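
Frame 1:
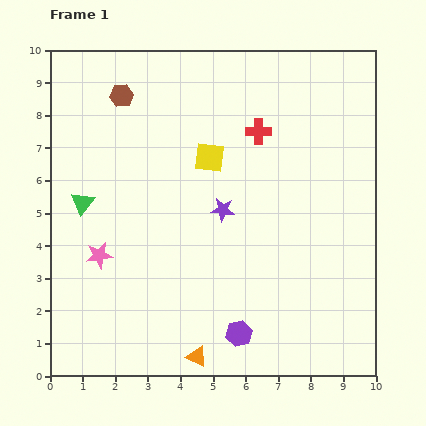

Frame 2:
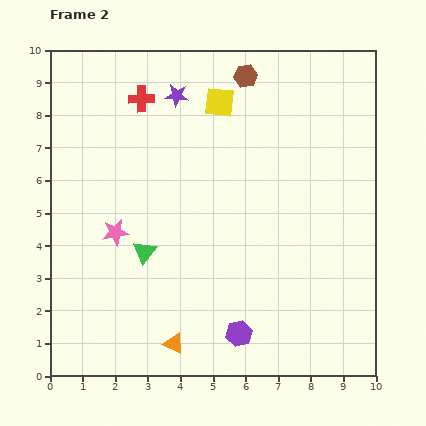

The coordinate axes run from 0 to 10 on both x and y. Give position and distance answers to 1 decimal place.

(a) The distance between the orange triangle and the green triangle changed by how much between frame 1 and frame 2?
-3.0

Distance in frame 1: 5.9. Distance in frame 2: 2.9.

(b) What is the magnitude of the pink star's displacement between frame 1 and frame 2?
0.9

The pink star moved from (1.5, 3.7) to (2.0, 4.4), a distance of √(0.5² + 0.7²) ≈ 0.9.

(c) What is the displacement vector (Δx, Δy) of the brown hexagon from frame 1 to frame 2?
(3.8, 0.6)

The brown hexagon was at (2.2, 8.6) in frame 1 and (6.0, 9.2) in frame 2.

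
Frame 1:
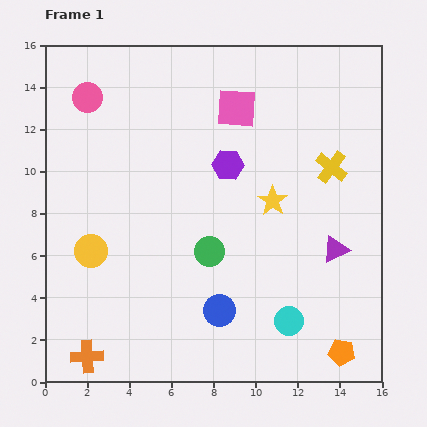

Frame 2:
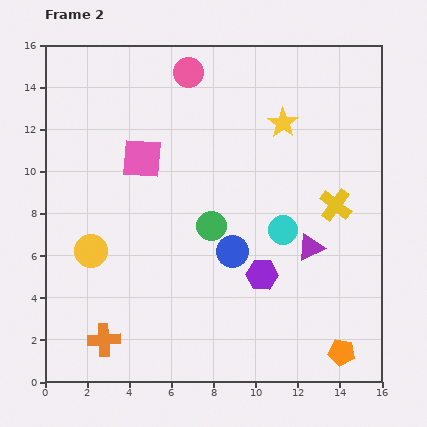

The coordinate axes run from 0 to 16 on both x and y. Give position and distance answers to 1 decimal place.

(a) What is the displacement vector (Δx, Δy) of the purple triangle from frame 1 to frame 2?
(-1.2, 0.1)

The purple triangle was at (13.8, 6.3) in frame 1 and (12.6, 6.4) in frame 2.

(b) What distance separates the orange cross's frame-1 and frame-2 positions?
1.1

The orange cross moved from (2.0, 1.2) to (2.8, 2.0), a distance of √(0.8² + 0.8²) ≈ 1.1.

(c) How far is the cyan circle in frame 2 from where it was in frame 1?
4.3

The cyan circle moved from (11.6, 2.9) to (11.3, 7.2), a distance of √(0.3² + 4.3²) ≈ 4.3.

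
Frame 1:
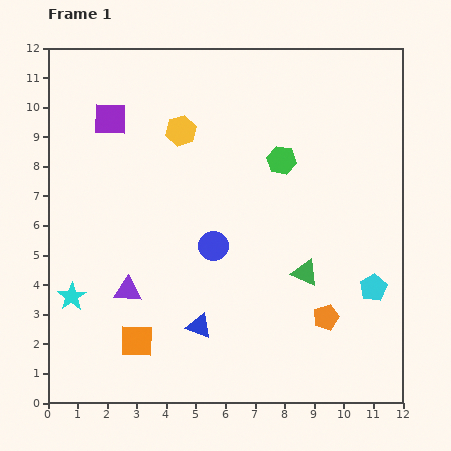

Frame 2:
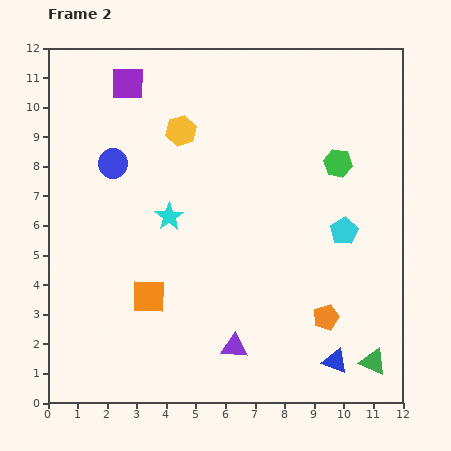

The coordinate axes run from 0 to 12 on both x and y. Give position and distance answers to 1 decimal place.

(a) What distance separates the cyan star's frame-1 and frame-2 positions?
4.3

The cyan star moved from (0.8, 3.6) to (4.1, 6.3), a distance of √(3.3² + 2.7²) ≈ 4.3.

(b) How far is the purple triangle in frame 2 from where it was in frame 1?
4.1

The purple triangle moved from (2.7, 3.8) to (6.3, 1.9), a distance of √(3.6² + 1.9²) ≈ 4.1.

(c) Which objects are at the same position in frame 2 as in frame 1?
the yellow hexagon, the orange pentagon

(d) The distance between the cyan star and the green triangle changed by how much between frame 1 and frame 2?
+0.6

Distance in frame 1: 7.9. Distance in frame 2: 8.5.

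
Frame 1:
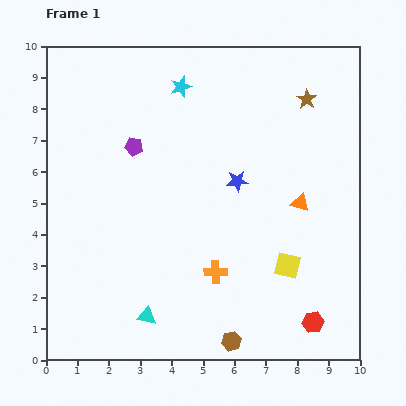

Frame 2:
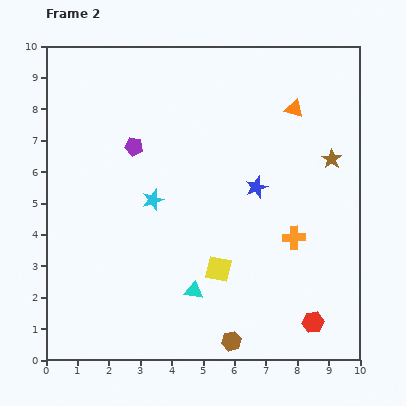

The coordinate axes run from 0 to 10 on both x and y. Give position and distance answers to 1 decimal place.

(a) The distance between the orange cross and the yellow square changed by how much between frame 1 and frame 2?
+0.3

Distance in frame 1: 2.3. Distance in frame 2: 2.6.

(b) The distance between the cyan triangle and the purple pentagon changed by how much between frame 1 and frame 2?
-0.4

Distance in frame 1: 5.4. Distance in frame 2: 5.0.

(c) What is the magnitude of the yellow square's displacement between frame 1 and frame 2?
2.2

The yellow square moved from (7.7, 3.0) to (5.5, 2.9), a distance of √(2.2² + 0.1²) ≈ 2.2.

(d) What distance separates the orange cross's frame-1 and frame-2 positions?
2.7

The orange cross moved from (5.4, 2.8) to (7.9, 3.9), a distance of √(2.5² + 1.1²) ≈ 2.7.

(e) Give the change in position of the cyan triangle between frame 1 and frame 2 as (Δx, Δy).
(1.5, 0.8)

The cyan triangle was at (3.2, 1.4) in frame 1 and (4.7, 2.2) in frame 2.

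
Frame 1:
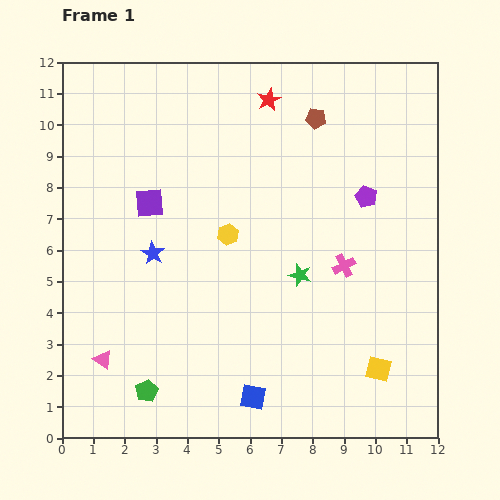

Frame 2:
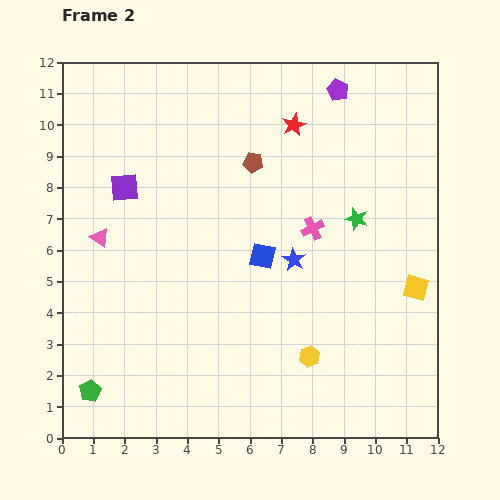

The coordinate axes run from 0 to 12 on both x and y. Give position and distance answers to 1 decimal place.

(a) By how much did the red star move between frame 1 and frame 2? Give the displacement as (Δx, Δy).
(0.8, -0.8)

The red star was at (6.6, 10.8) in frame 1 and (7.4, 10.0) in frame 2.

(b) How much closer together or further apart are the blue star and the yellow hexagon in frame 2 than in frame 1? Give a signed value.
+0.6

Distance in frame 1: 2.5. Distance in frame 2: 3.1.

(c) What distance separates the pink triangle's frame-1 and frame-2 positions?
3.9

The pink triangle moved from (1.3, 2.5) to (1.2, 6.4), a distance of √(0.1² + 3.9²) ≈ 3.9.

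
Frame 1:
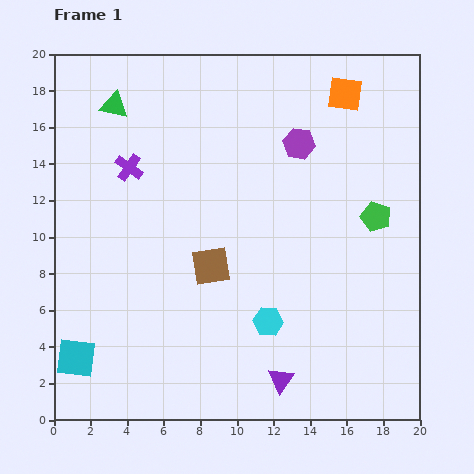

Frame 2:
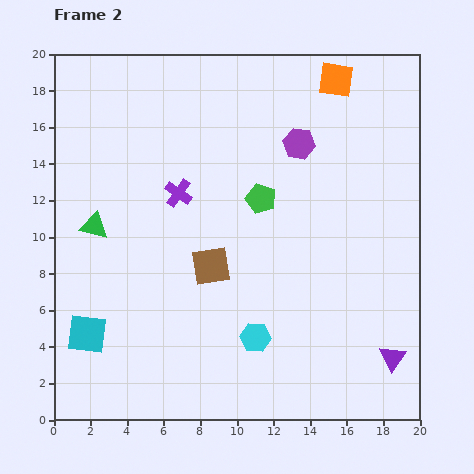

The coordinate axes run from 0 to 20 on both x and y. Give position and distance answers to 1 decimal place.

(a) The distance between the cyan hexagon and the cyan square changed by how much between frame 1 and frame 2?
-1.5

Distance in frame 1: 10.7. Distance in frame 2: 9.2.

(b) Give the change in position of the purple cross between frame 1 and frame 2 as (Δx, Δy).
(2.7, -1.4)

The purple cross was at (4.1, 13.8) in frame 1 and (6.8, 12.4) in frame 2.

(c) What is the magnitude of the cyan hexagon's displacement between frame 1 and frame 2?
1.1

The cyan hexagon moved from (11.7, 5.4) to (11.0, 4.5), a distance of √(0.7² + 0.9²) ≈ 1.1.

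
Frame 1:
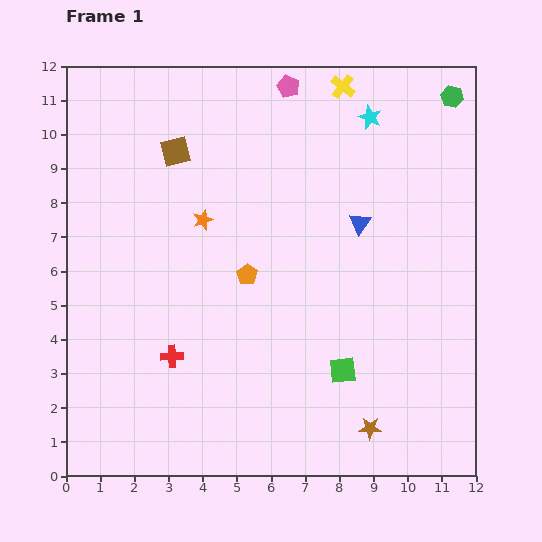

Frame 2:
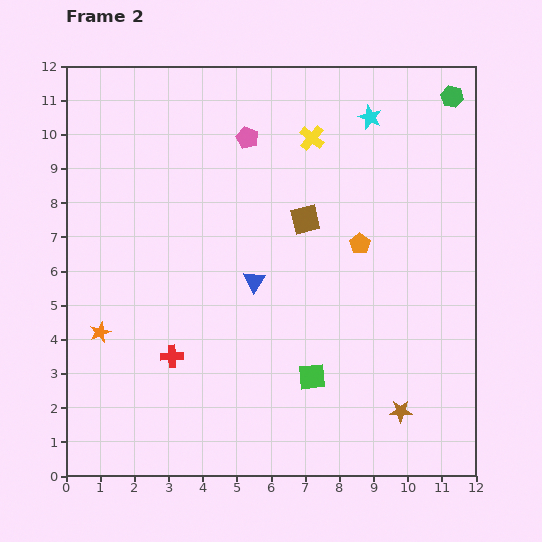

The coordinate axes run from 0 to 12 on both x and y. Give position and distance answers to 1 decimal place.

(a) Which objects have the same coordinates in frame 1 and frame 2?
the red cross, the green hexagon, the cyan star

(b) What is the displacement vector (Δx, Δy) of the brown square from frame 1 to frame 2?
(3.8, -2.0)

The brown square was at (3.2, 9.5) in frame 1 and (7.0, 7.5) in frame 2.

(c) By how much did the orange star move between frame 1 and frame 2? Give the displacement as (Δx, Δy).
(-3.0, -3.3)

The orange star was at (4.0, 7.5) in frame 1 and (1.0, 4.2) in frame 2.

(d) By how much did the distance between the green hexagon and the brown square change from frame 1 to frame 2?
-2.7

Distance in frame 1: 8.3. Distance in frame 2: 5.6.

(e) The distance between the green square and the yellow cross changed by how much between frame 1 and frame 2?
-1.3

Distance in frame 1: 8.3. Distance in frame 2: 7.0.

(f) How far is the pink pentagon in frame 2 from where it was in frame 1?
1.9

The pink pentagon moved from (6.5, 11.4) to (5.3, 9.9), a distance of √(1.2² + 1.5²) ≈ 1.9.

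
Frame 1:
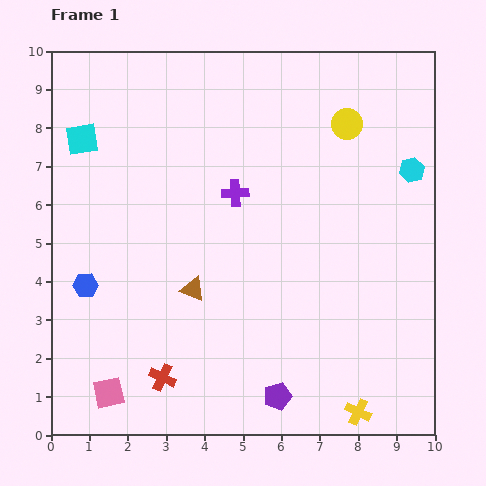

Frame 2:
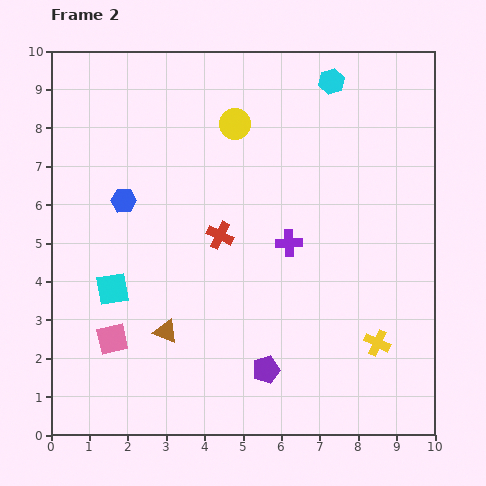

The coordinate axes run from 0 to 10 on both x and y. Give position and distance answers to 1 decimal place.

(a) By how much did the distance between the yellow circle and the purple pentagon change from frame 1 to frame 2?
-0.9

Distance in frame 1: 7.3. Distance in frame 2: 6.4.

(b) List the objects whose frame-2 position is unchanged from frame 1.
none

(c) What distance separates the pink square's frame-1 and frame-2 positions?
1.4

The pink square moved from (1.5, 1.1) to (1.6, 2.5), a distance of √(0.1² + 1.4²) ≈ 1.4.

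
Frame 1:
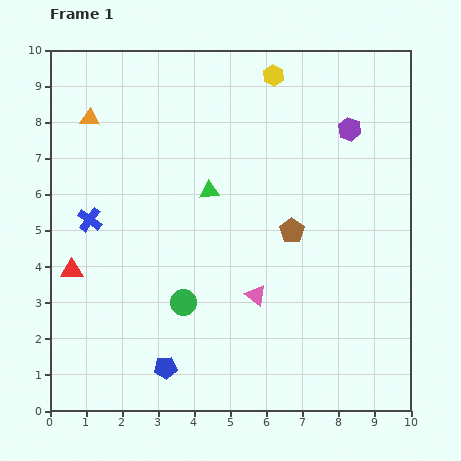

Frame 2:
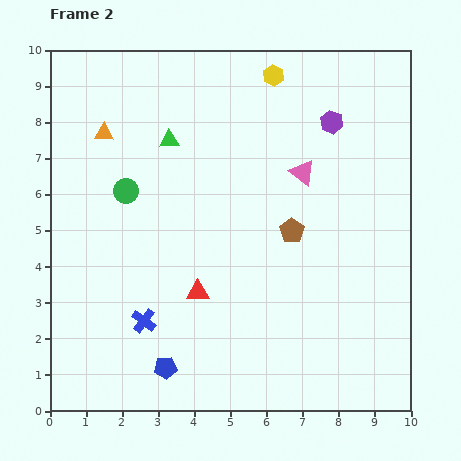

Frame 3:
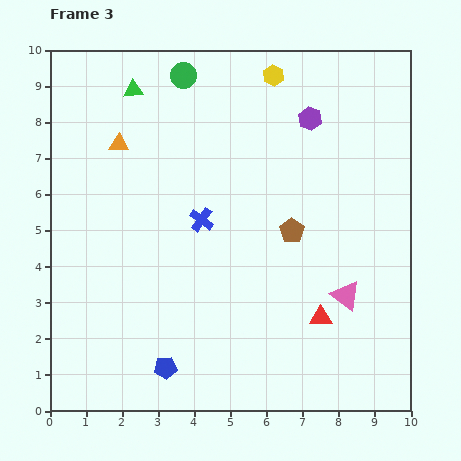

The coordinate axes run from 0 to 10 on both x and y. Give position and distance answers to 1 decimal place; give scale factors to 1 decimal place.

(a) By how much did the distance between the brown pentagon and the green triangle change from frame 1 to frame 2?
+1.7

Distance in frame 1: 2.5. Distance in frame 2: 4.2.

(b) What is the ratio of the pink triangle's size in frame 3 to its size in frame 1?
1.4×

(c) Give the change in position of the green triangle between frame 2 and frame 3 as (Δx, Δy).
(-1.0, 1.4)

The green triangle was at (3.3, 7.5) in frame 2 and (2.3, 8.9) in frame 3.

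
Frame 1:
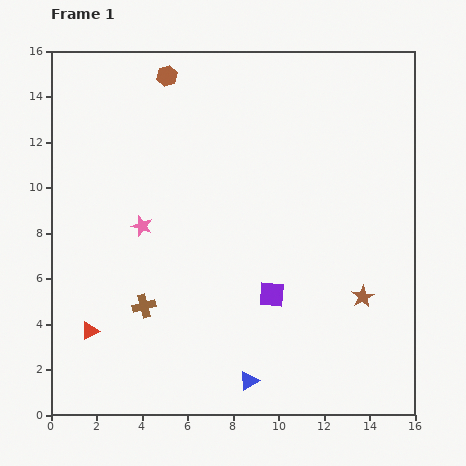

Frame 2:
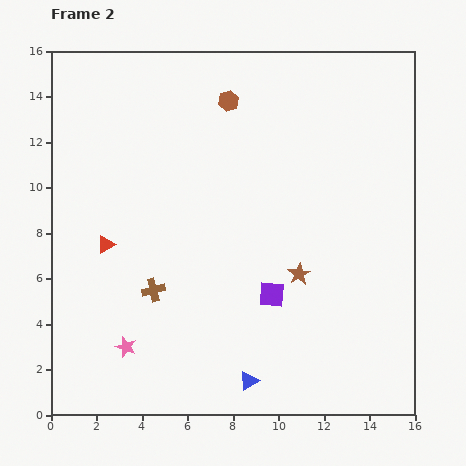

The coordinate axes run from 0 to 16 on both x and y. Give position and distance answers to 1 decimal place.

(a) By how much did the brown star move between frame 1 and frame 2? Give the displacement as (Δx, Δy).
(-2.8, 1.0)

The brown star was at (13.7, 5.2) in frame 1 and (10.9, 6.2) in frame 2.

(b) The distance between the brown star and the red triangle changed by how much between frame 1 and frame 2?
-3.5

Distance in frame 1: 12.1. Distance in frame 2: 8.6.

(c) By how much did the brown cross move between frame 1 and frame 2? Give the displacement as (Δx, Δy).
(0.4, 0.7)

The brown cross was at (4.1, 4.8) in frame 1 and (4.5, 5.5) in frame 2.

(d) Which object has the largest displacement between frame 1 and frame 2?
the pink star

(moved 5.3; next 3.9)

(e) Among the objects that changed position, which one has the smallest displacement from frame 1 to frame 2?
the brown cross

(moved 0.8)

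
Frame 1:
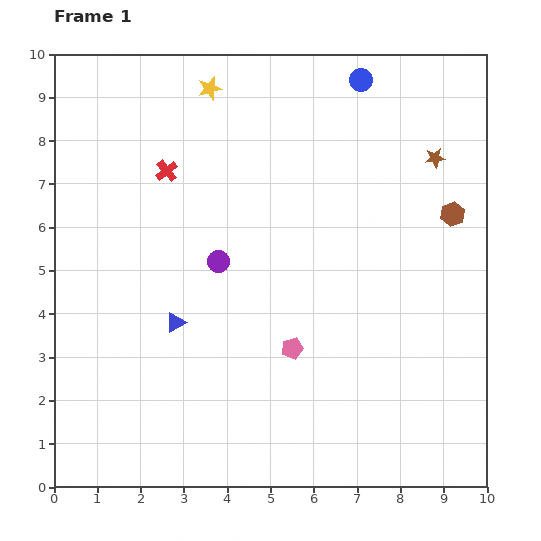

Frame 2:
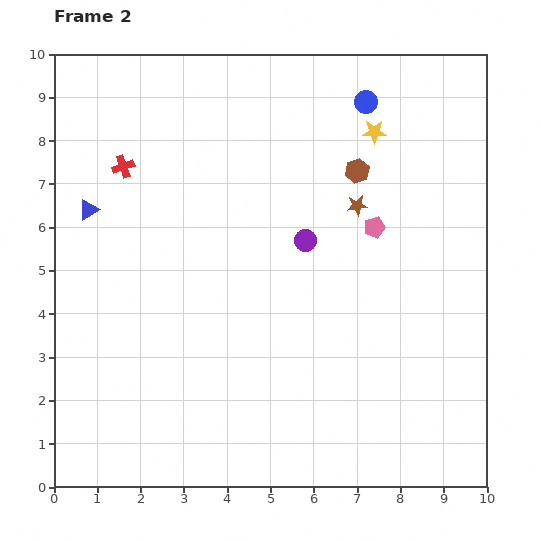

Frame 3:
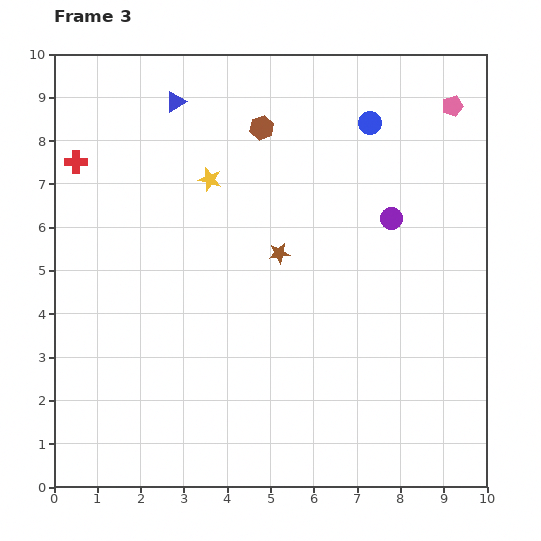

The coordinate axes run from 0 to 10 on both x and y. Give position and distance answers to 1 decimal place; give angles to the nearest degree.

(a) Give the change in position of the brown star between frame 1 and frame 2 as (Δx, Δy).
(-1.8, -1.1)

The brown star was at (8.8, 7.6) in frame 1 and (7.0, 6.5) in frame 2.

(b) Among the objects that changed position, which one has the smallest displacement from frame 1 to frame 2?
the blue circle

(moved 0.5)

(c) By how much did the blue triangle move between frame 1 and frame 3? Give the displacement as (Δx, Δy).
(0.0, 5.1)

The blue triangle was at (2.8, 3.8) in frame 1 and (2.8, 8.9) in frame 3.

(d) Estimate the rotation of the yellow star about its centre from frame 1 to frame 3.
31° clockwise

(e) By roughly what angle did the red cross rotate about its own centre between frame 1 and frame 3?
38° clockwise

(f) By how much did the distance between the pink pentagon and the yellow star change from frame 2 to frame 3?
+3.7

Distance in frame 2: 2.2. Distance in frame 3: 5.9.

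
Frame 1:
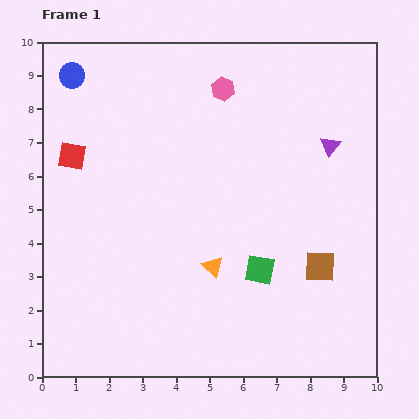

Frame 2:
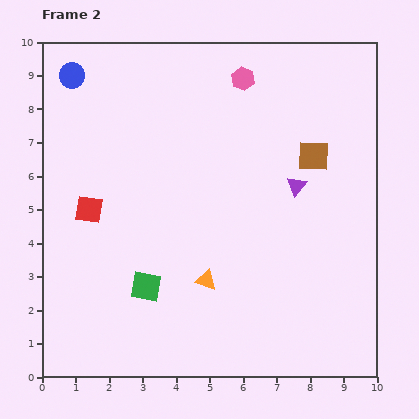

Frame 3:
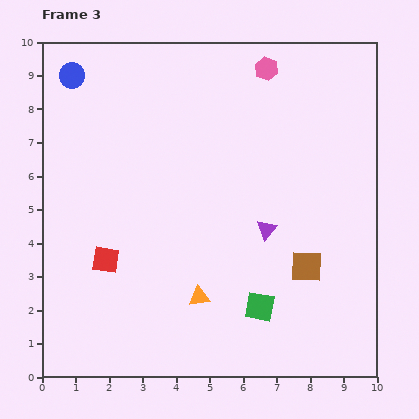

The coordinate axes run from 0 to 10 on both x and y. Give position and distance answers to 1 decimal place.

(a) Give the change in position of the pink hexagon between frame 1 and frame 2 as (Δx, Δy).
(0.6, 0.3)

The pink hexagon was at (5.4, 8.6) in frame 1 and (6.0, 8.9) in frame 2.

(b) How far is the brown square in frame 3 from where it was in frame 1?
0.4

The brown square moved from (8.3, 3.3) to (7.9, 3.3), a distance of √(0.4² + 0.0²) ≈ 0.4.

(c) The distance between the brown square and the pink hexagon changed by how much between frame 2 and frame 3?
+2.9

Distance in frame 2: 3.1. Distance in frame 3: 6.0.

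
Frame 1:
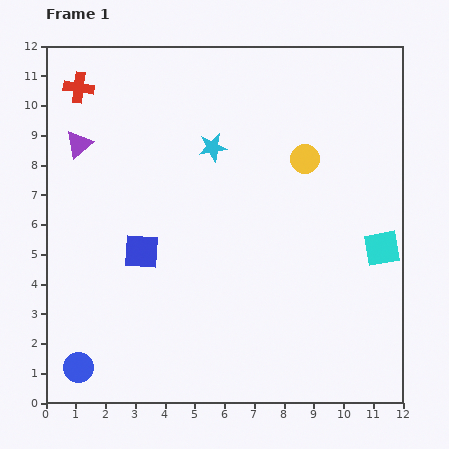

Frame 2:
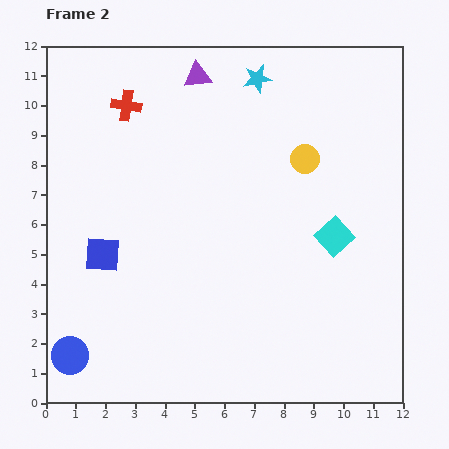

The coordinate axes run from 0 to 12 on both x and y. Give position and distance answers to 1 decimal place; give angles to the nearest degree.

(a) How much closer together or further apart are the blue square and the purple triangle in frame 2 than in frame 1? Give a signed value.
+2.6

Distance in frame 1: 4.2. Distance in frame 2: 6.8.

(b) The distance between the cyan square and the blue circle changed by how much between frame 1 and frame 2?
-1.2

Distance in frame 1: 11.0. Distance in frame 2: 9.8.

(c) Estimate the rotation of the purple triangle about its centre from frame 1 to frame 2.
34° clockwise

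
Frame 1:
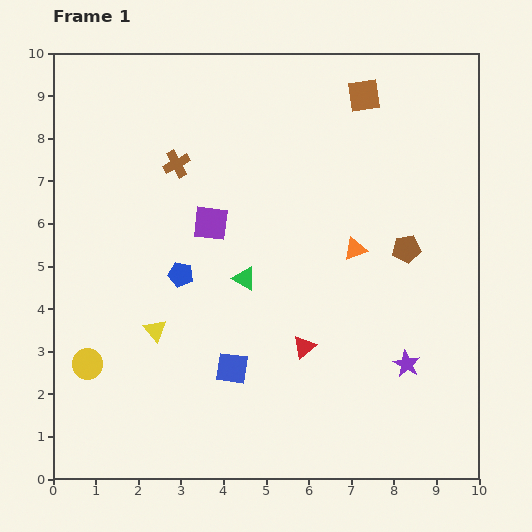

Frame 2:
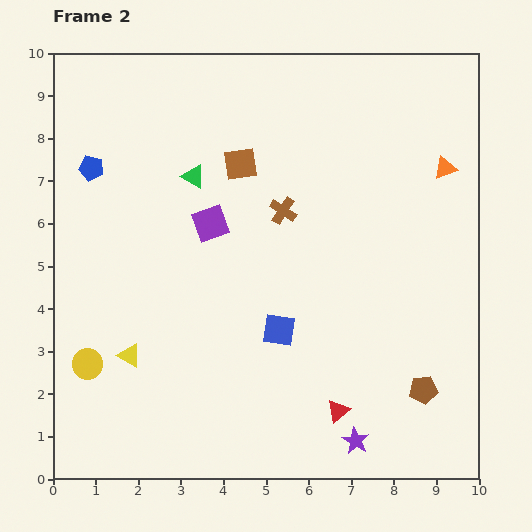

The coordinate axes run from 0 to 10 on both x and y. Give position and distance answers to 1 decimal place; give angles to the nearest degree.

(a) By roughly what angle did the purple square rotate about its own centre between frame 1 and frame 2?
28° counter-clockwise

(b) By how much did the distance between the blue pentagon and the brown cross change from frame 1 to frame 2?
+2.0

Distance in frame 1: 2.6. Distance in frame 2: 4.6.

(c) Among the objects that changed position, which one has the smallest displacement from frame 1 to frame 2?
the yellow triangle

(moved 0.8)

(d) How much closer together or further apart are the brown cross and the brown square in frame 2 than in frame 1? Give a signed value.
-3.2

Distance in frame 1: 4.7. Distance in frame 2: 1.5.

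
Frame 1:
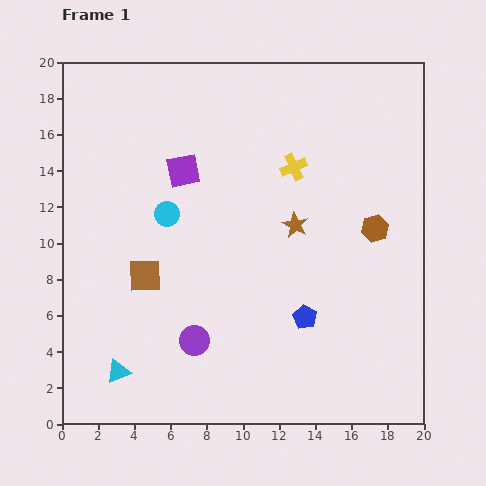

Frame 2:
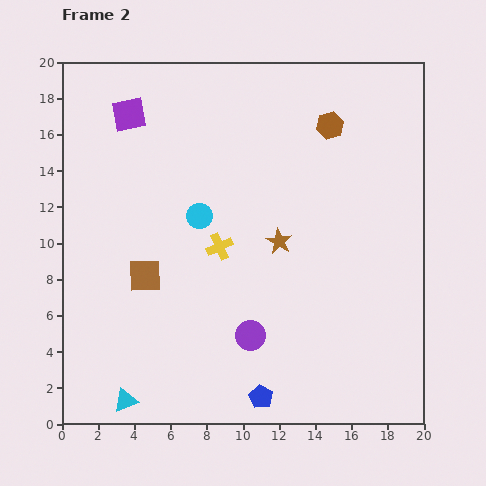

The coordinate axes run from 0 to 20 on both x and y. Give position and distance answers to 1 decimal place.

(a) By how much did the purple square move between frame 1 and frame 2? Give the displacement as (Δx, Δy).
(-3.0, 3.1)

The purple square was at (6.7, 14.0) in frame 1 and (3.7, 17.1) in frame 2.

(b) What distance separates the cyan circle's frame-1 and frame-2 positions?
1.8

The cyan circle moved from (5.8, 11.6) to (7.6, 11.5), a distance of √(1.8² + 0.1²) ≈ 1.8.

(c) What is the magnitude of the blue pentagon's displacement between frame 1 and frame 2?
5.0

The blue pentagon moved from (13.4, 5.9) to (11.0, 1.5), a distance of √(2.4² + 4.4²) ≈ 5.0.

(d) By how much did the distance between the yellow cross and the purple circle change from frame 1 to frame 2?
-5.9

Distance in frame 1: 11.1. Distance in frame 2: 5.2.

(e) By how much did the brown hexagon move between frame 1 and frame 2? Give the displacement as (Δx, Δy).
(-2.5, 5.7)

The brown hexagon was at (17.3, 10.8) in frame 1 and (14.8, 16.5) in frame 2.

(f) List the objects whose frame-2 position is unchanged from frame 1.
the brown square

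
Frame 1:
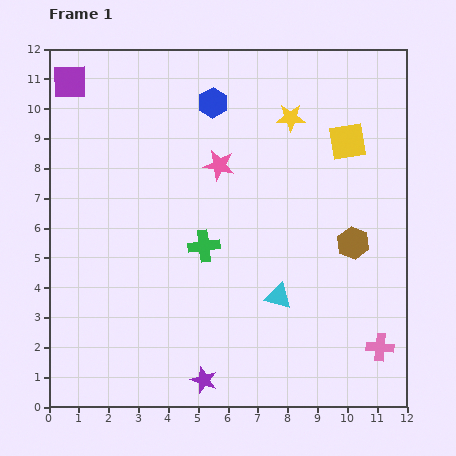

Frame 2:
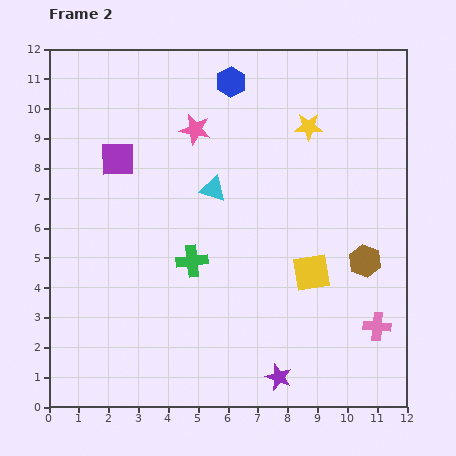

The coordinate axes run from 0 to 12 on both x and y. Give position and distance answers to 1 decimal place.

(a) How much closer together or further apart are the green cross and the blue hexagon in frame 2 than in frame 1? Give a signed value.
+1.3

Distance in frame 1: 4.8. Distance in frame 2: 6.1.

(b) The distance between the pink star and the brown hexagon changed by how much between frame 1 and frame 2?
+2.0

Distance in frame 1: 5.2. Distance in frame 2: 7.2.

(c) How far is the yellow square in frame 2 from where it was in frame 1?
4.6

The yellow square moved from (10.0, 8.9) to (8.8, 4.5), a distance of √(1.2² + 4.4²) ≈ 4.6.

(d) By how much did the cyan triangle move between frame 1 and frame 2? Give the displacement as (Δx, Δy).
(-2.2, 3.6)

The cyan triangle was at (7.7, 3.7) in frame 1 and (5.5, 7.3) in frame 2.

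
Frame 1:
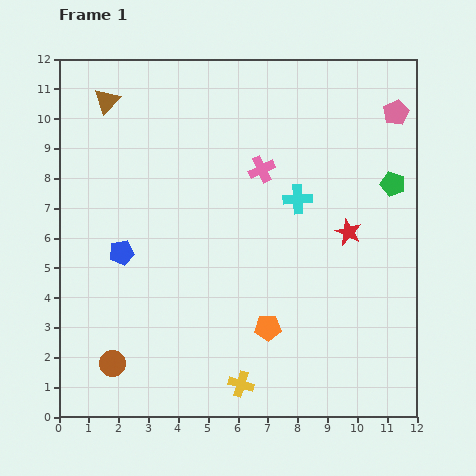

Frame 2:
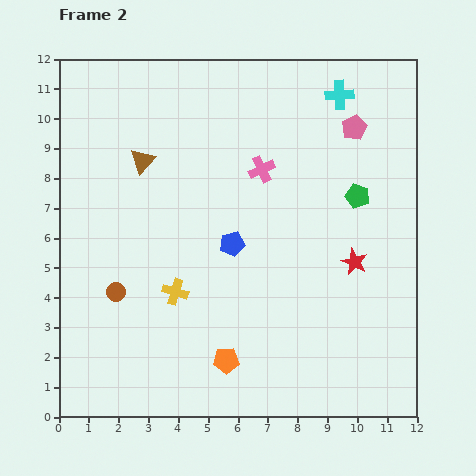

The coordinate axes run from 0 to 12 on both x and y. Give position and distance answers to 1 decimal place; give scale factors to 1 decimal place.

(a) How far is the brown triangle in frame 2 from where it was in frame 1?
2.3

The brown triangle moved from (1.6, 10.6) to (2.8, 8.6), a distance of √(1.2² + 2.0²) ≈ 2.3.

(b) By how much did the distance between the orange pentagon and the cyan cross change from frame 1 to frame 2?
+5.3

Distance in frame 1: 4.4. Distance in frame 2: 9.7.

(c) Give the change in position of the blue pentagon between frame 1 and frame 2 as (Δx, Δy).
(3.7, 0.3)

The blue pentagon was at (2.1, 5.5) in frame 1 and (5.8, 5.8) in frame 2.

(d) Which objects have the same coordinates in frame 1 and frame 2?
the pink cross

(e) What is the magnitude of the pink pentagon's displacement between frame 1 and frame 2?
1.5

The pink pentagon moved from (11.3, 10.2) to (9.9, 9.7), a distance of √(1.4² + 0.5²) ≈ 1.5.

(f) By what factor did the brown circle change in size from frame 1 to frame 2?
0.8×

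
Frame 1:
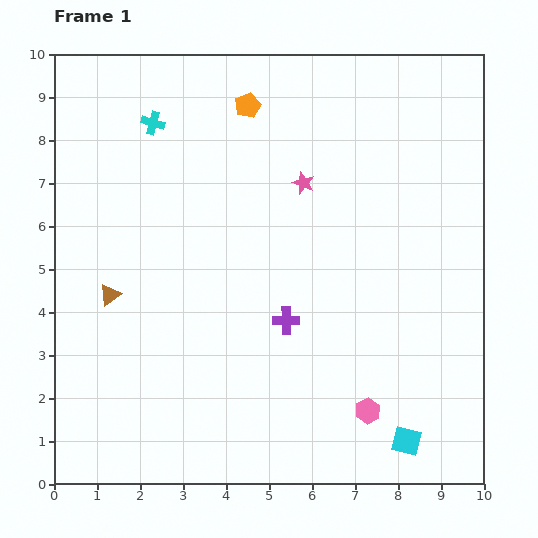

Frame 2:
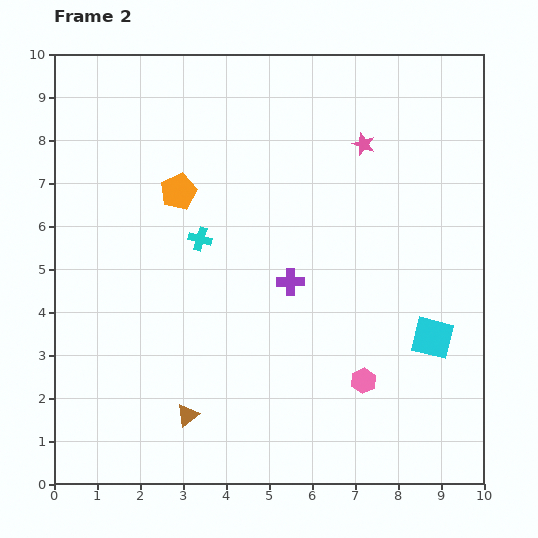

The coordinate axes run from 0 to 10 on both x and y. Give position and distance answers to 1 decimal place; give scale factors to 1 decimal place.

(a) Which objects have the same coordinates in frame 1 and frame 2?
none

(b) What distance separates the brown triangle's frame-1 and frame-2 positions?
3.3

The brown triangle moved from (1.3, 4.4) to (3.1, 1.6), a distance of √(1.8² + 2.8²) ≈ 3.3.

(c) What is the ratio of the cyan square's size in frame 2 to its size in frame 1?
1.4×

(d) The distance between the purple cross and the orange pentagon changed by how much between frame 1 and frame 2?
-1.8

Distance in frame 1: 5.1. Distance in frame 2: 3.3.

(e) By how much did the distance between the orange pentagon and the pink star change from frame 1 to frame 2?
+2.2

Distance in frame 1: 2.2. Distance in frame 2: 4.4.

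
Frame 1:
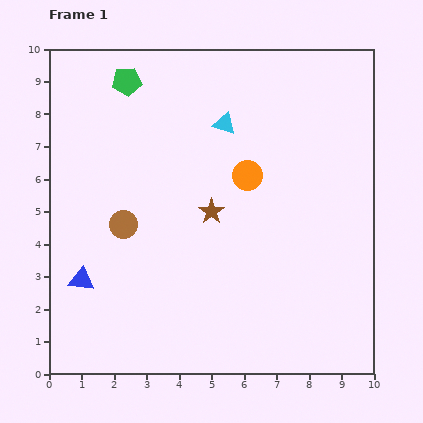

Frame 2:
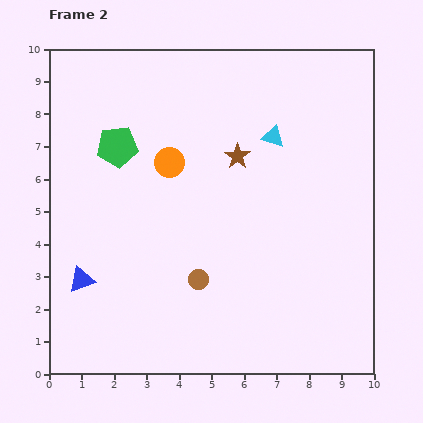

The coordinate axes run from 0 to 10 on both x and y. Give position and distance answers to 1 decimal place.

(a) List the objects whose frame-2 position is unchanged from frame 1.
the blue triangle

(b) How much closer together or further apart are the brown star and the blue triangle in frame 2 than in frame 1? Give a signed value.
+1.6

Distance in frame 1: 4.5. Distance in frame 2: 6.1.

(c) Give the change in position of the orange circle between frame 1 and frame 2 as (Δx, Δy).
(-2.4, 0.4)

The orange circle was at (6.1, 6.1) in frame 1 and (3.7, 6.5) in frame 2.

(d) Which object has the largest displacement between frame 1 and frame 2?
the brown circle

(moved 2.9; next 2.4)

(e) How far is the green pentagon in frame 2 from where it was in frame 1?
2.0

The green pentagon moved from (2.4, 9.0) to (2.1, 7.0), a distance of √(0.3² + 2.0²) ≈ 2.0.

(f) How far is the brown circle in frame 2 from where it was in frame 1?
2.9

The brown circle moved from (2.3, 4.6) to (4.6, 2.9), a distance of √(2.3² + 1.7²) ≈ 2.9.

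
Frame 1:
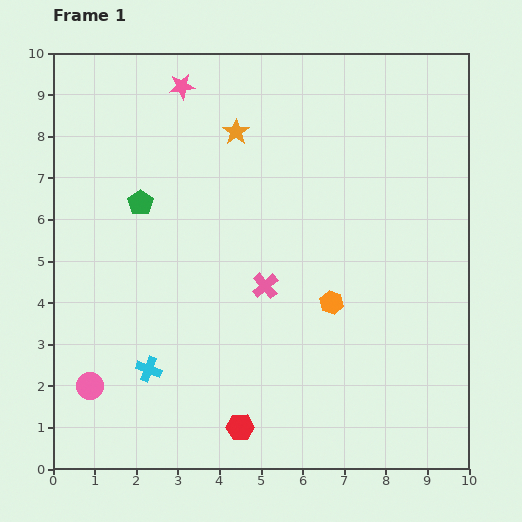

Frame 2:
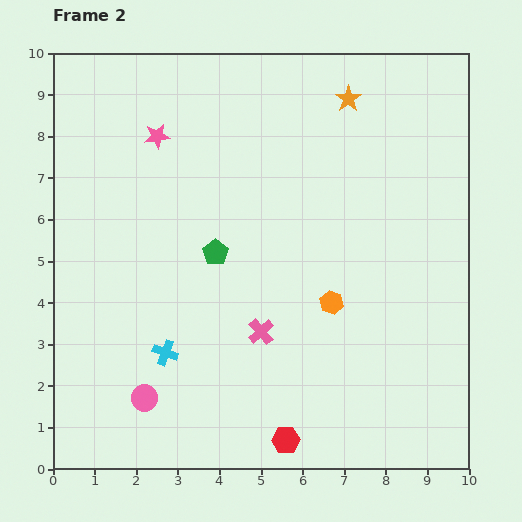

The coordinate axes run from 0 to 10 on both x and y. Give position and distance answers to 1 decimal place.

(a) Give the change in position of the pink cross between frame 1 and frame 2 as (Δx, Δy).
(-0.1, -1.1)

The pink cross was at (5.1, 4.4) in frame 1 and (5.0, 3.3) in frame 2.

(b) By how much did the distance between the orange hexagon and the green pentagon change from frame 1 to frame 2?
-2.2

Distance in frame 1: 5.2. Distance in frame 2: 3.0.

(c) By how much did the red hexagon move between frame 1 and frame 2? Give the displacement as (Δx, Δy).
(1.1, -0.3)

The red hexagon was at (4.5, 1.0) in frame 1 and (5.6, 0.7) in frame 2.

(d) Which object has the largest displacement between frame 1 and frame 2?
the orange star

(moved 2.8; next 2.2)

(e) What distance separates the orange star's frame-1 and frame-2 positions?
2.8

The orange star moved from (4.4, 8.1) to (7.1, 8.9), a distance of √(2.7² + 0.8²) ≈ 2.8.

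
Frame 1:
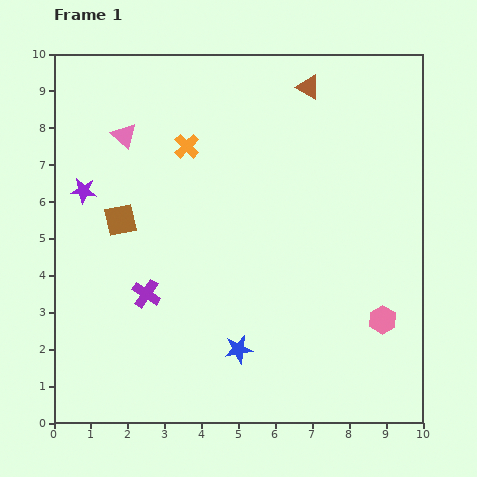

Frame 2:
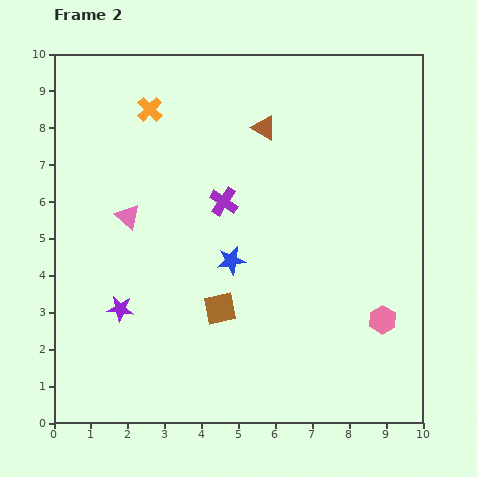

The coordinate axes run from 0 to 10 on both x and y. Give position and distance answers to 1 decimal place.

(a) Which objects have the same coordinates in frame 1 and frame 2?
the pink hexagon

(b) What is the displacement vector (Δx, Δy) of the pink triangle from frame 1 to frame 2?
(0.1, -2.2)

The pink triangle was at (1.9, 7.8) in frame 1 and (2.0, 5.6) in frame 2.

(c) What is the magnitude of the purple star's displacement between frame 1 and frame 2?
3.4

The purple star moved from (0.8, 6.3) to (1.8, 3.1), a distance of √(1.0² + 3.2²) ≈ 3.4.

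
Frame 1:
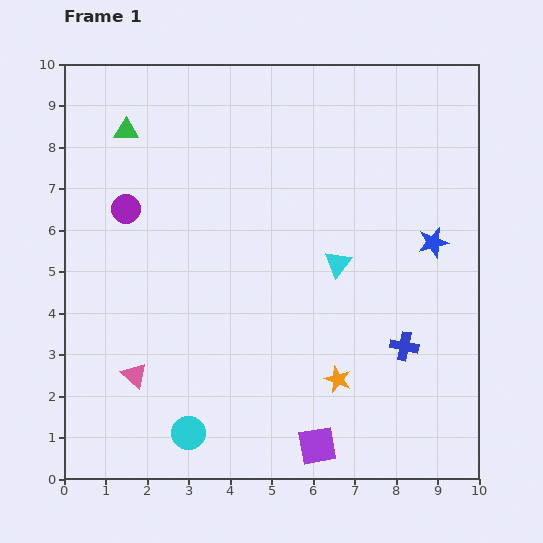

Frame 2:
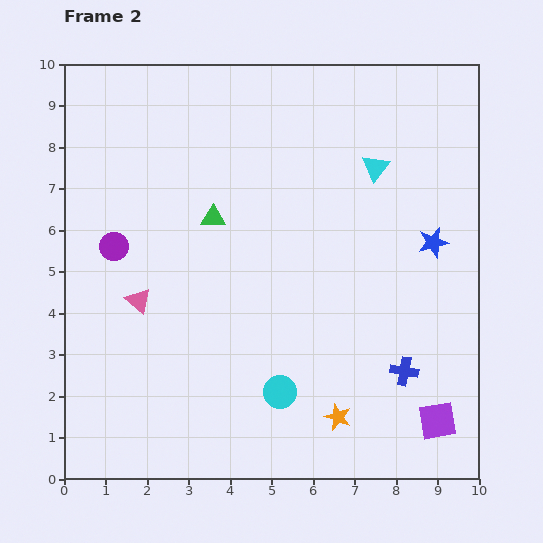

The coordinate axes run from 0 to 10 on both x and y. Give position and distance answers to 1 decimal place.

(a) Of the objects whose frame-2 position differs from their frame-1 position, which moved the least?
the blue cross

(moved 0.6)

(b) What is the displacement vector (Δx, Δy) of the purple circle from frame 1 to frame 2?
(-0.3, -0.9)

The purple circle was at (1.5, 6.5) in frame 1 and (1.2, 5.6) in frame 2.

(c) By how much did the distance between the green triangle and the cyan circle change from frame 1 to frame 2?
-3.0

Distance in frame 1: 7.5. Distance in frame 2: 4.5.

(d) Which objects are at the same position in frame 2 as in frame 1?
the blue star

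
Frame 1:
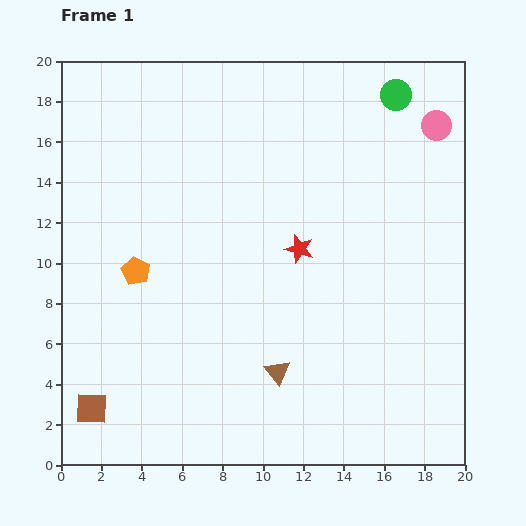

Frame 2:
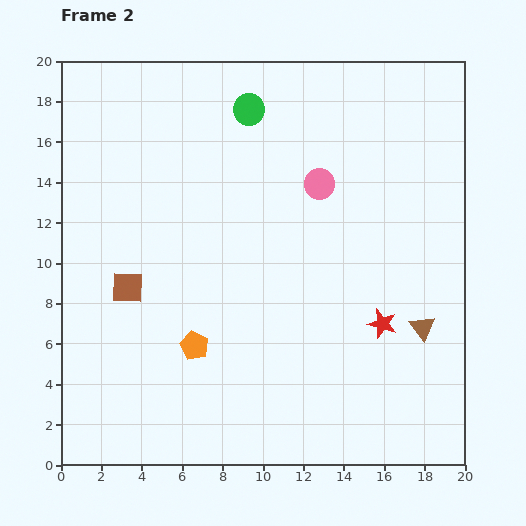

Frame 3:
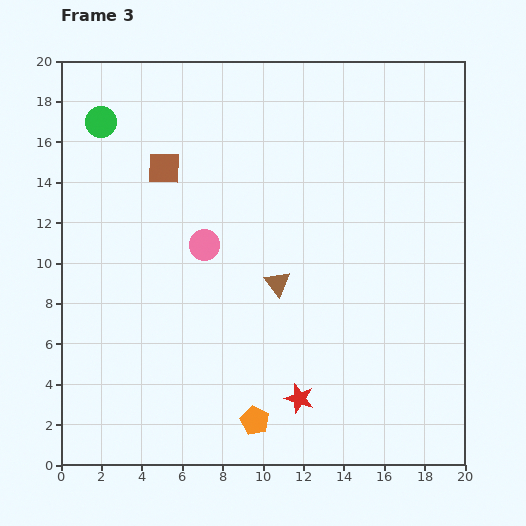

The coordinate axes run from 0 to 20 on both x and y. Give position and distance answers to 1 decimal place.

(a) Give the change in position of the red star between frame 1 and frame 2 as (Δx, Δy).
(4.1, -3.7)

The red star was at (11.8, 10.7) in frame 1 and (15.9, 7.0) in frame 2.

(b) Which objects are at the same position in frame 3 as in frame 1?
none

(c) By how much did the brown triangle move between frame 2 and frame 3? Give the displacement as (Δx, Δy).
(-7.2, 2.2)

The brown triangle was at (17.9, 6.8) in frame 2 and (10.7, 9.0) in frame 3.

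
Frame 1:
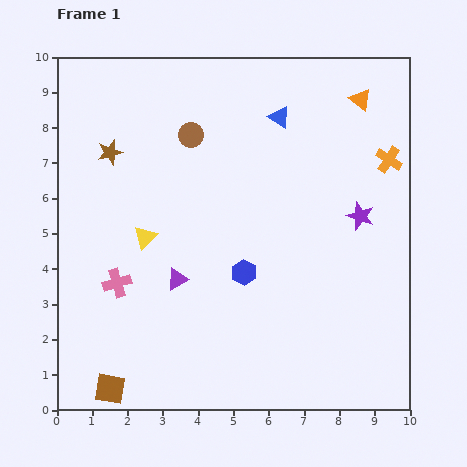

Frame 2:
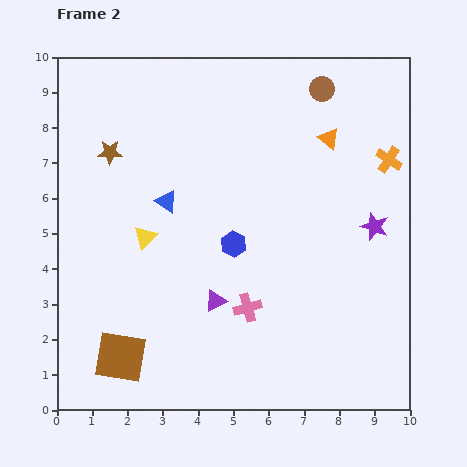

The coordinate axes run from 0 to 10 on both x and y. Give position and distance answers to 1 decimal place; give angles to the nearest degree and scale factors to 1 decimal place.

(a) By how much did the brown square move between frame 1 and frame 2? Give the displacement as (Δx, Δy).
(0.3, 0.9)

The brown square was at (1.5, 0.6) in frame 1 and (1.8, 1.5) in frame 2.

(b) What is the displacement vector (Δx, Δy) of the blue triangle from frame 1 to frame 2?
(-3.2, -2.4)

The blue triangle was at (6.3, 8.3) in frame 1 and (3.1, 5.9) in frame 2.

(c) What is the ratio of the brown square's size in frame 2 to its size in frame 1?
1.7×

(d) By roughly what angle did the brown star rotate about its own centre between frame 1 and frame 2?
16° clockwise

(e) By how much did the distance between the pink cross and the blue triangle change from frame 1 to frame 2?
-2.8

Distance in frame 1: 6.6. Distance in frame 2: 3.8.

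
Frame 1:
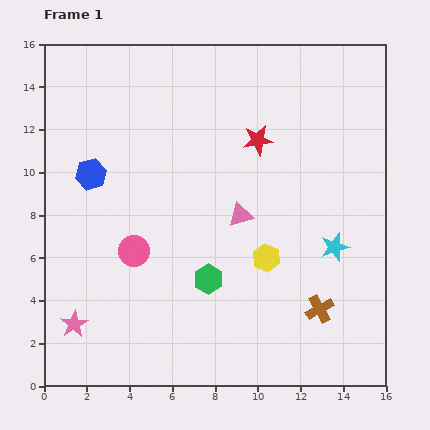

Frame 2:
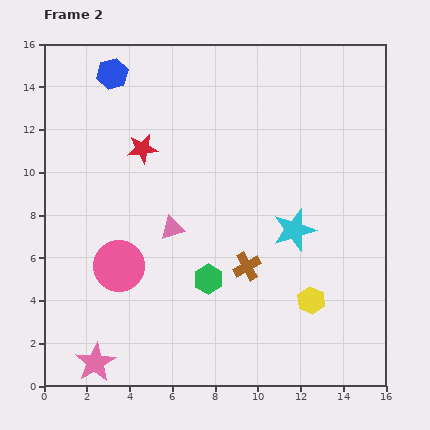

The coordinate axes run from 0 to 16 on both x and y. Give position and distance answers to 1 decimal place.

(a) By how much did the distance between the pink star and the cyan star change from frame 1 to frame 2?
-1.5

Distance in frame 1: 12.7. Distance in frame 2: 11.2.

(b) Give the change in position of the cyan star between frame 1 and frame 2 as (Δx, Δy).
(-1.9, 0.8)

The cyan star was at (13.6, 6.5) in frame 1 and (11.7, 7.3) in frame 2.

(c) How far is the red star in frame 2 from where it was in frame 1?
5.4

The red star moved from (10.0, 11.5) to (4.6, 11.1), a distance of √(5.4² + 0.4²) ≈ 5.4.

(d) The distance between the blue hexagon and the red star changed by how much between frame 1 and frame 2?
-4.2

Distance in frame 1: 8.0. Distance in frame 2: 3.8.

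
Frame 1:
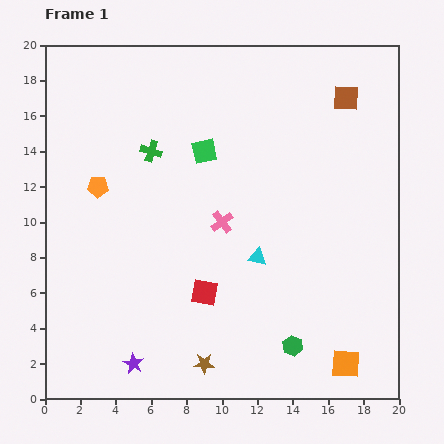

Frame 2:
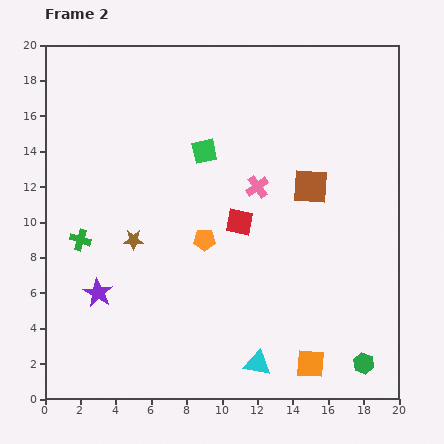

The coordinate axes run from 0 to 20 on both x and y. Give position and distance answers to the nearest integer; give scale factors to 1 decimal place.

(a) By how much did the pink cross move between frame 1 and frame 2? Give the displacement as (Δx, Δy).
(2, 2)

The pink cross was at (10, 10) in frame 1 and (12, 12) in frame 2.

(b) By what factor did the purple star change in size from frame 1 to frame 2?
1.5×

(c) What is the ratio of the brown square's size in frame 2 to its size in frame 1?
1.4×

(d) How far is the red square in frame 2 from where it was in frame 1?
4

The red square moved from (9, 6) to (11, 10), a distance of √(2² + 4²) ≈ 4.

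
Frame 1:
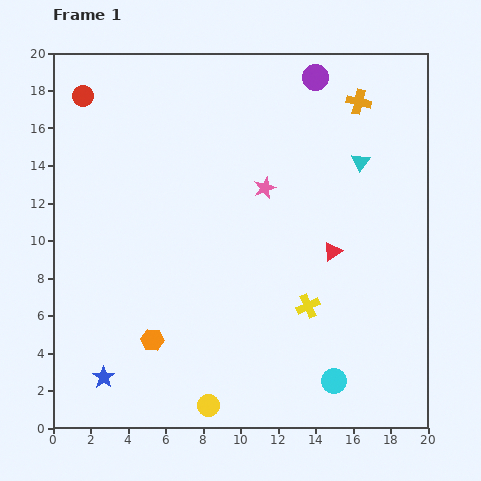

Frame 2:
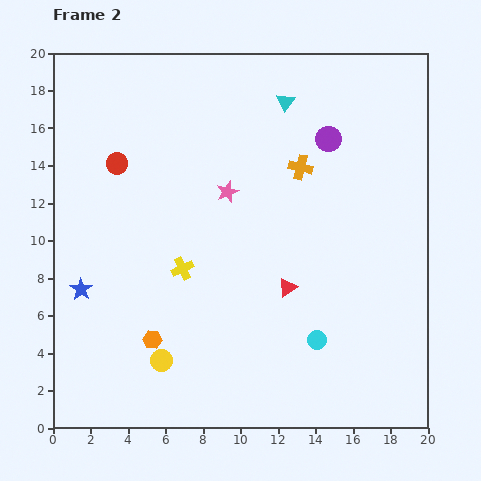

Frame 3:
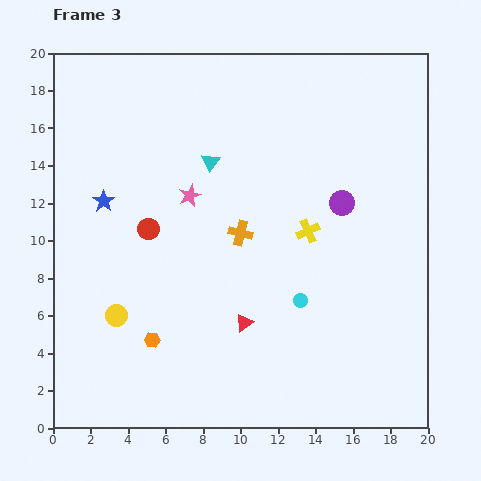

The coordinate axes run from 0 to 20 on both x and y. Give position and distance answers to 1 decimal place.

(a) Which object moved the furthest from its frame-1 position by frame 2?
the yellow cross

(moved 7.0; next 5.1)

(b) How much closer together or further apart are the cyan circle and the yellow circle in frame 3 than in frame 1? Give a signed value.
+3.0

Distance in frame 1: 6.8. Distance in frame 3: 9.8.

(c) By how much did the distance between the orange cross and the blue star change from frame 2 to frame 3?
-5.9

Distance in frame 2: 13.4. Distance in frame 3: 7.5.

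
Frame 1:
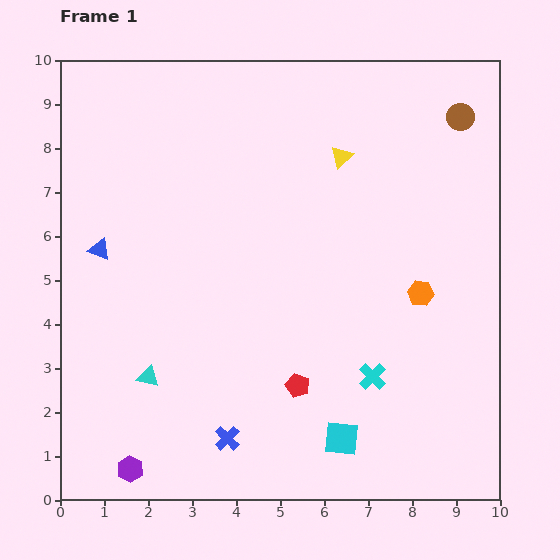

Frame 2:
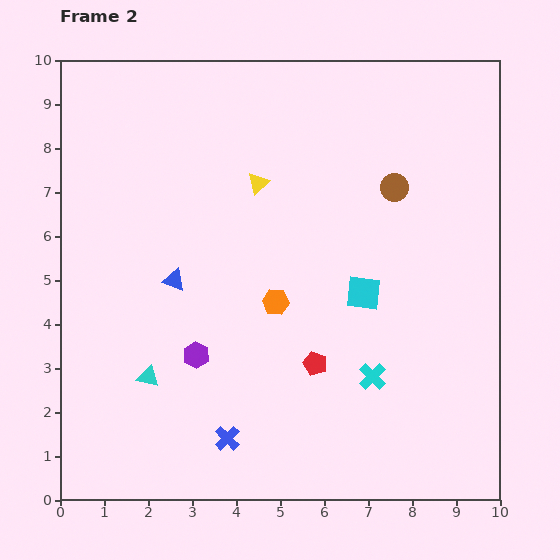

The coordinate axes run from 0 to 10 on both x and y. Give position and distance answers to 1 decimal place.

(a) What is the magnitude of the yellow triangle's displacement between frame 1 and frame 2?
2.0

The yellow triangle moved from (6.4, 7.8) to (4.5, 7.2), a distance of √(1.9² + 0.6²) ≈ 2.0.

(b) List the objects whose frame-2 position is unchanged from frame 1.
the cyan cross, the cyan triangle, the blue cross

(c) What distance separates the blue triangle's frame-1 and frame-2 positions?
1.8

The blue triangle moved from (0.9, 5.7) to (2.6, 5.0), a distance of √(1.7² + 0.7²) ≈ 1.8.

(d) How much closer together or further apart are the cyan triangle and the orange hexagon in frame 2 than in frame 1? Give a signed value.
-3.1

Distance in frame 1: 6.5. Distance in frame 2: 3.4.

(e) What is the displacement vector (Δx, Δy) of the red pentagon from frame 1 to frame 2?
(0.4, 0.5)

The red pentagon was at (5.4, 2.6) in frame 1 and (5.8, 3.1) in frame 2.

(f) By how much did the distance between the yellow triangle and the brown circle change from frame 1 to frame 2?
+0.3

Distance in frame 1: 2.8. Distance in frame 2: 3.1.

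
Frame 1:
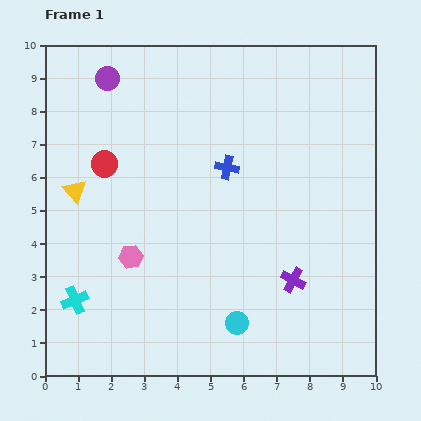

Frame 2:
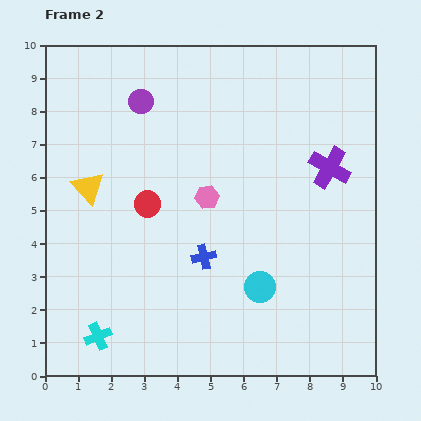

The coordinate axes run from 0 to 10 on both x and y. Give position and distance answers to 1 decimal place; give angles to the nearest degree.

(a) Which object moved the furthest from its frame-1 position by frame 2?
the purple cross

(moved 3.6; next 2.9)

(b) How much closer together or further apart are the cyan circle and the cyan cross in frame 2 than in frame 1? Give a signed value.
+0.2

Distance in frame 1: 4.9. Distance in frame 2: 5.1.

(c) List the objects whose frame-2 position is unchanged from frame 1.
none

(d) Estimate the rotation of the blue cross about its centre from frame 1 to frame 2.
23° counter-clockwise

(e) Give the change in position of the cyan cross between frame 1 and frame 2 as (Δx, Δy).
(0.7, -1.1)

The cyan cross was at (0.9, 2.3) in frame 1 and (1.6, 1.2) in frame 2.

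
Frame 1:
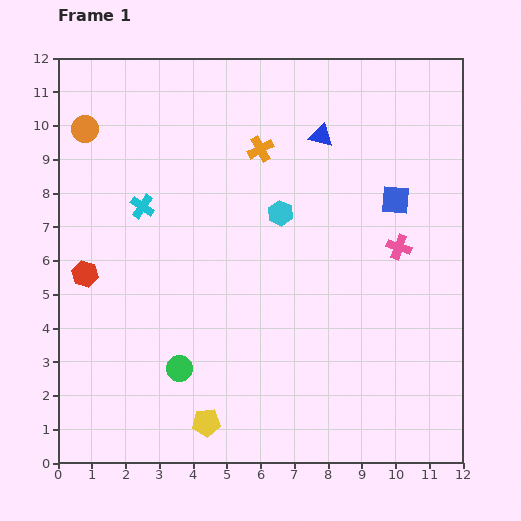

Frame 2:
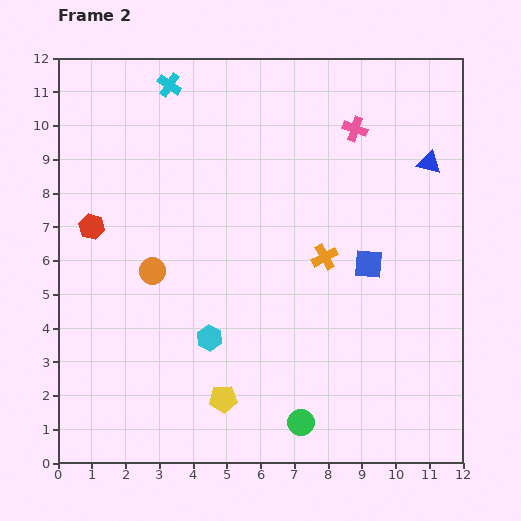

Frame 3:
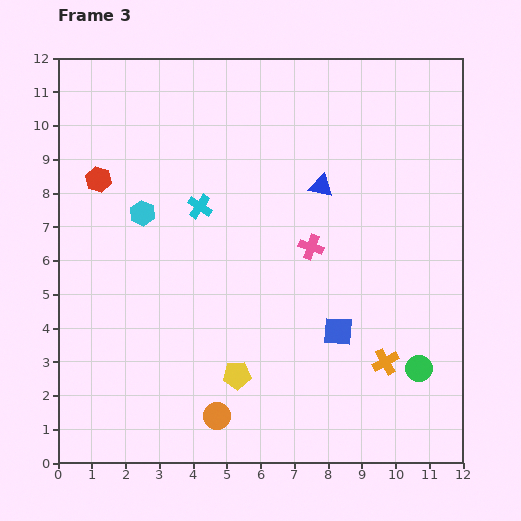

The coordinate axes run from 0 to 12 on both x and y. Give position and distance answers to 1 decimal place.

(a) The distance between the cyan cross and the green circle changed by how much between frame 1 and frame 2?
+5.8

Distance in frame 1: 4.9. Distance in frame 2: 10.7.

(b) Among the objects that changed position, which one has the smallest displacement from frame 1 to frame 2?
the yellow pentagon

(moved 0.9)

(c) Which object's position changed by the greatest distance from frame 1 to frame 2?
the orange circle

(moved 4.7; next 4.3)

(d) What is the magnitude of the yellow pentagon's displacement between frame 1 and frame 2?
0.9

The yellow pentagon moved from (4.4, 1.2) to (4.9, 1.9), a distance of √(0.5² + 0.7²) ≈ 0.9.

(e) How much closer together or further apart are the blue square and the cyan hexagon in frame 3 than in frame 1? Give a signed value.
+3.4

Distance in frame 1: 3.4. Distance in frame 3: 6.8.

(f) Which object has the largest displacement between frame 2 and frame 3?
the orange circle

(moved 4.7; next 4.2)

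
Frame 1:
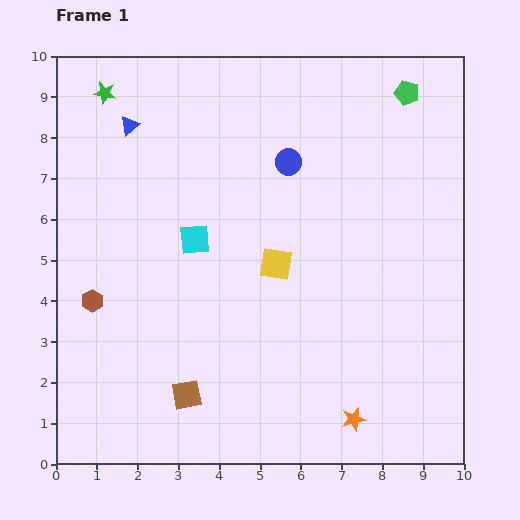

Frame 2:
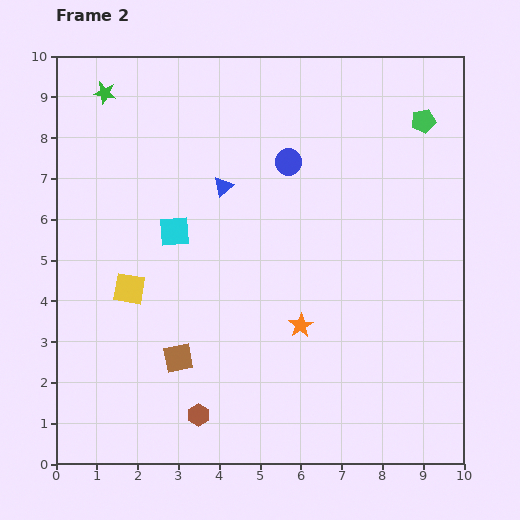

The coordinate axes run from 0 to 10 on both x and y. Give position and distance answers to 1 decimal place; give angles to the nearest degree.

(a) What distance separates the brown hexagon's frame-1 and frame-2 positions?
3.8

The brown hexagon moved from (0.9, 4.0) to (3.5, 1.2), a distance of √(2.6² + 2.8²) ≈ 3.8.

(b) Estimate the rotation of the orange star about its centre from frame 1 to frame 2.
18° counter-clockwise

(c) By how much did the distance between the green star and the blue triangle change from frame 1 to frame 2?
+2.7

Distance in frame 1: 1.0. Distance in frame 2: 3.7.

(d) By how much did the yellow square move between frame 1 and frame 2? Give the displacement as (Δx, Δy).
(-3.6, -0.6)

The yellow square was at (5.4, 4.9) in frame 1 and (1.8, 4.3) in frame 2.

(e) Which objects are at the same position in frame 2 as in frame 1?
the blue circle, the green star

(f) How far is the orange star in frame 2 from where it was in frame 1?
2.6

The orange star moved from (7.3, 1.1) to (6.0, 3.4), a distance of √(1.3² + 2.3²) ≈ 2.6.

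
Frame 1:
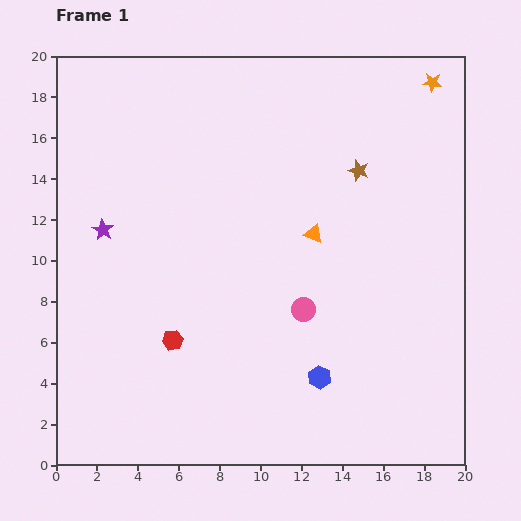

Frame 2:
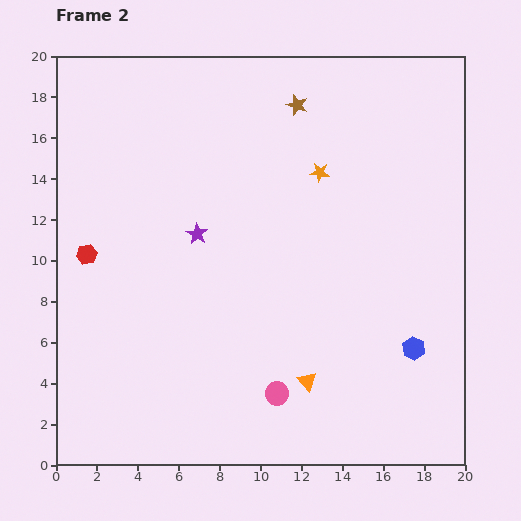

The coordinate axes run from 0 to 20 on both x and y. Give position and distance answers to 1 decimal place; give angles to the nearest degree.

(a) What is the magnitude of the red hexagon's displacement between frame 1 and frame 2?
5.9

The red hexagon moved from (5.7, 6.1) to (1.5, 10.3), a distance of √(4.2² + 4.2²) ≈ 5.9.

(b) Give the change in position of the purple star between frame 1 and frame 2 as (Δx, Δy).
(4.6, -0.2)

The purple star was at (2.3, 11.5) in frame 1 and (6.9, 11.3) in frame 2.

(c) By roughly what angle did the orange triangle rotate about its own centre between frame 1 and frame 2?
28° clockwise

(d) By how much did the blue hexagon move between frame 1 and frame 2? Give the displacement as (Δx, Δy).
(4.6, 1.4)

The blue hexagon was at (12.9, 4.3) in frame 1 and (17.5, 5.7) in frame 2.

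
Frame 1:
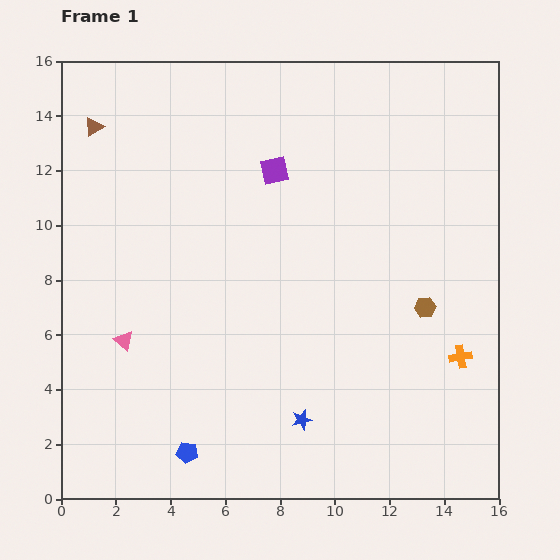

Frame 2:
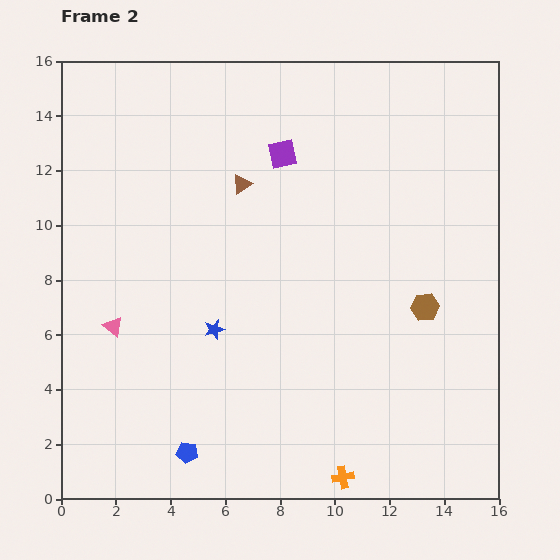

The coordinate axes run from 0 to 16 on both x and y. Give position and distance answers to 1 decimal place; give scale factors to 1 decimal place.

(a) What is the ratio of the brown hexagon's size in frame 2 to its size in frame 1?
1.3×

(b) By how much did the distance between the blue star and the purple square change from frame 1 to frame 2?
-2.3

Distance in frame 1: 9.2. Distance in frame 2: 6.9.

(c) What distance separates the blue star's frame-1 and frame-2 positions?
4.6

The blue star moved from (8.8, 2.9) to (5.6, 6.2), a distance of √(3.2² + 3.3²) ≈ 4.6.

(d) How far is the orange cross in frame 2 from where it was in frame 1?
6.2

The orange cross moved from (14.6, 5.2) to (10.3, 0.8), a distance of √(4.3² + 4.4²) ≈ 6.2.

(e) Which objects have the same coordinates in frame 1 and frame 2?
the blue pentagon, the brown hexagon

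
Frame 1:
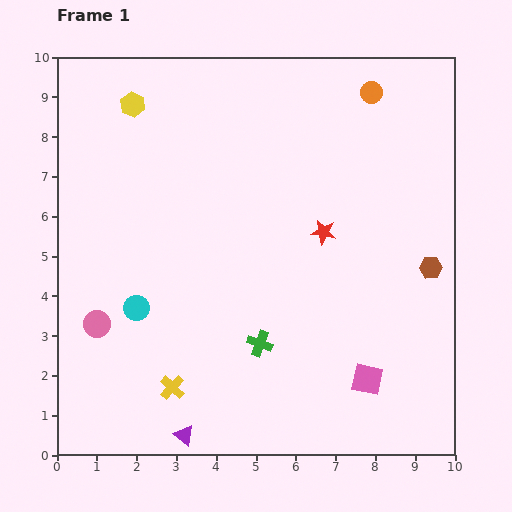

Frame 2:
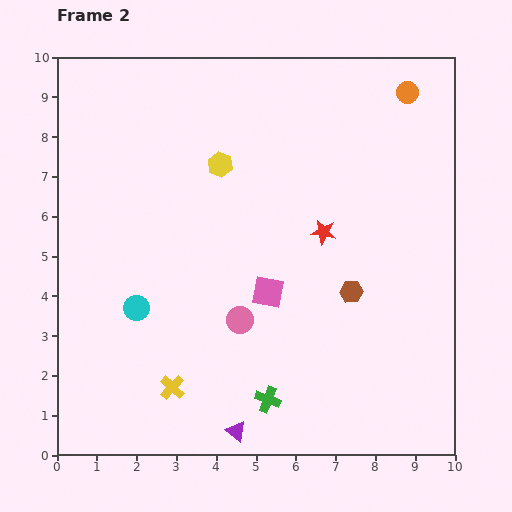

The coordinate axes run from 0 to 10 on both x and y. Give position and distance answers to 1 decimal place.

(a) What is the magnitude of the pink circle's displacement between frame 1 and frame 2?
3.6

The pink circle moved from (1.0, 3.3) to (4.6, 3.4), a distance of √(3.6² + 0.1²) ≈ 3.6.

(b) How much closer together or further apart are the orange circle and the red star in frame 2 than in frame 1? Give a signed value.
+0.4

Distance in frame 1: 3.7. Distance in frame 2: 4.1.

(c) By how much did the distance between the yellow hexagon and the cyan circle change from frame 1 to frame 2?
-0.9

Distance in frame 1: 5.1. Distance in frame 2: 4.2.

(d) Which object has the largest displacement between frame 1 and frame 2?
the pink circle

(moved 3.6; next 3.3)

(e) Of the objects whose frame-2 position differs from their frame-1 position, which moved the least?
the orange circle

(moved 0.9)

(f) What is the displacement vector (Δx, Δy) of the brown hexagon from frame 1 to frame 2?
(-2.0, -0.6)

The brown hexagon was at (9.4, 4.7) in frame 1 and (7.4, 4.1) in frame 2.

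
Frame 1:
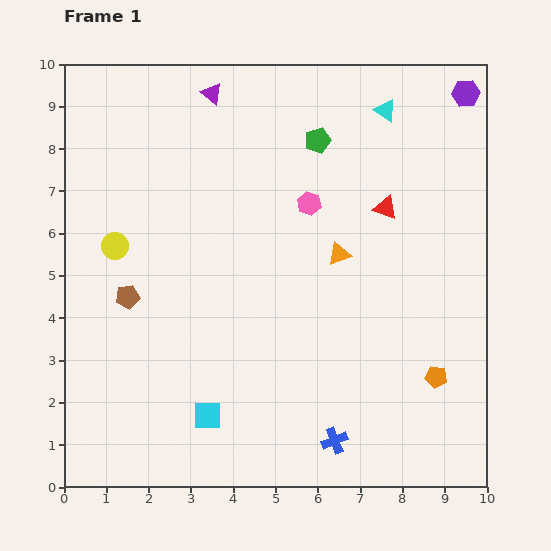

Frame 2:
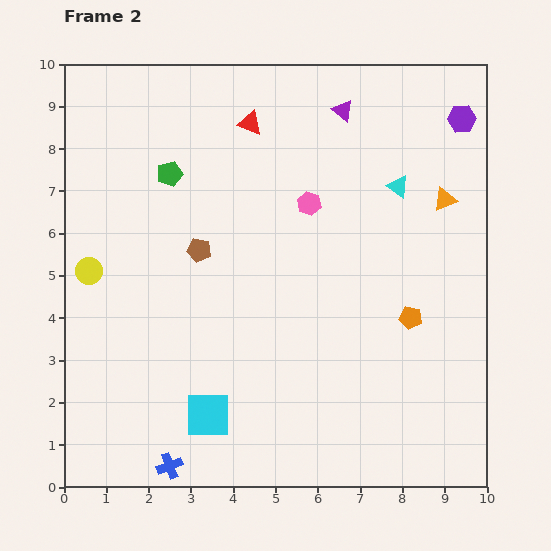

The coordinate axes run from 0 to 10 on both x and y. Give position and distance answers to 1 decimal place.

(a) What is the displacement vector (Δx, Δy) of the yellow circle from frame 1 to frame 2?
(-0.6, -0.6)

The yellow circle was at (1.2, 5.7) in frame 1 and (0.6, 5.1) in frame 2.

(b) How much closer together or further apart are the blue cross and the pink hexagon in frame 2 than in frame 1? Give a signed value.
+1.4

Distance in frame 1: 5.6. Distance in frame 2: 7.0.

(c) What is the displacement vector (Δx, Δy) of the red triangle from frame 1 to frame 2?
(-3.2, 2.0)

The red triangle was at (7.6, 6.6) in frame 1 and (4.4, 8.6) in frame 2.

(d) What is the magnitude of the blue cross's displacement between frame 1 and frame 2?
3.9

The blue cross moved from (6.4, 1.1) to (2.5, 0.5), a distance of √(3.9² + 0.6²) ≈ 3.9.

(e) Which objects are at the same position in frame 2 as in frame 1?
the cyan square, the pink hexagon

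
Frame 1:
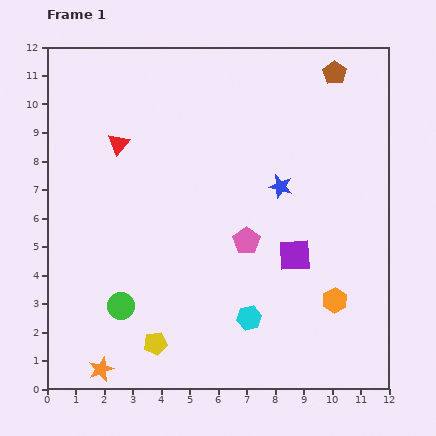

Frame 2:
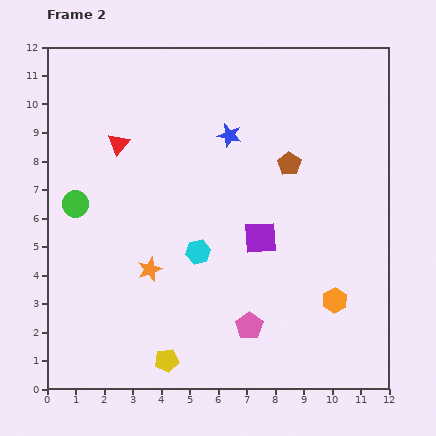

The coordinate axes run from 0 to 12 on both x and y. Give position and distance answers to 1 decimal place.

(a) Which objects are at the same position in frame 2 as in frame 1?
the orange hexagon, the red triangle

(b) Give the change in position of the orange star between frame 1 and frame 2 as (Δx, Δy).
(1.7, 3.5)

The orange star was at (1.9, 0.7) in frame 1 and (3.6, 4.2) in frame 2.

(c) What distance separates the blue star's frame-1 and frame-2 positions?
2.5

The blue star moved from (8.2, 7.1) to (6.4, 8.9), a distance of √(1.8² + 1.8²) ≈ 2.5.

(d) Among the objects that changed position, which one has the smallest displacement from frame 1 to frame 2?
the yellow pentagon

(moved 0.7)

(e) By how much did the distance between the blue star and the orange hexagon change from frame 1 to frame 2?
+2.5

Distance in frame 1: 4.4. Distance in frame 2: 6.9.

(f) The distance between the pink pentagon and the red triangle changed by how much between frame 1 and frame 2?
+2.3

Distance in frame 1: 5.6. Distance in frame 2: 7.9.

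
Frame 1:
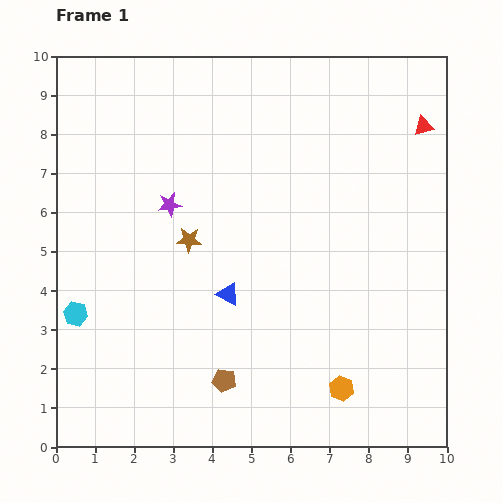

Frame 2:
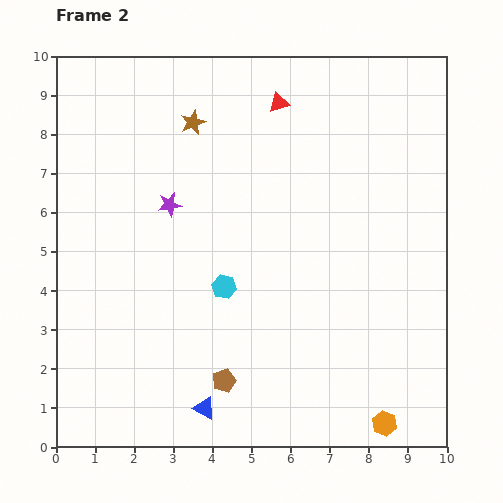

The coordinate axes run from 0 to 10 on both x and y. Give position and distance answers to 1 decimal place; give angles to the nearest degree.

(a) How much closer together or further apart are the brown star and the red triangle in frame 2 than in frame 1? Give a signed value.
-4.4

Distance in frame 1: 6.7. Distance in frame 2: 2.3.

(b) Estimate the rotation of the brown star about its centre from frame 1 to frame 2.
26° counter-clockwise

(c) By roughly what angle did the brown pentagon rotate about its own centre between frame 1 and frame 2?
31° counter-clockwise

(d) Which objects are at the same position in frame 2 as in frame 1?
the brown pentagon, the purple star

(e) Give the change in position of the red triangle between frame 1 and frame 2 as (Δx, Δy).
(-3.7, 0.6)

The red triangle was at (9.4, 8.2) in frame 1 and (5.7, 8.8) in frame 2.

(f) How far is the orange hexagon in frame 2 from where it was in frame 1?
1.4

The orange hexagon moved from (7.3, 1.5) to (8.4, 0.6), a distance of √(1.1² + 0.9²) ≈ 1.4.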